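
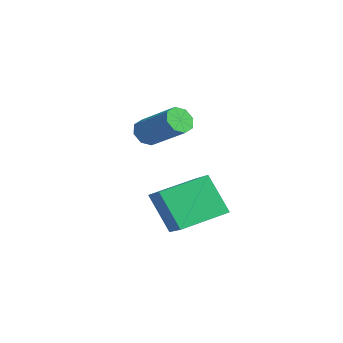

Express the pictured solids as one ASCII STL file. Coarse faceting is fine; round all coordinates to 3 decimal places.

solid 
facet normal -0.391 -0.320 0.863
outer loop
vertex 2.456 2.412 2.604
vertex 1.429 2.339 2.112
vertex 2.764 0.9 2.182
endloop
endfacet
facet normal 0.900 0.063 0.432
outer loop
vertex 3.351 1.381 0.888
vertex 2.456 2.412 2.604
vertex 2.764 0.9 2.182
endloop
endfacet
facet normal -0.390 -0.320 0.863
outer loop
vertex 2.764 0.9 2.182
vertex 1.429 2.339 2.112
vertex 1.738 0.827 1.691
endloop
endfacet
facet normal 0.193 -0.945 -0.264
outer loop
vertex 1.738 0.827 1.691
vertex 3.351 1.381 0.888
vertex 2.764 0.9 2.182
endloop
endfacet
facet normal -0.193 0.945 0.264
outer loop
vertex 2.456 2.412 2.604
vertex 2.016 2.82 0.818
vertex 1.429 2.339 2.112
endloop
endfacet
facet normal 0.900 0.064 0.431
outer loop
vertex 3.042 2.893 1.309
vertex 2.456 2.412 2.604
vertex 3.351 1.381 0.888
endloop
endfacet
facet normal -0.193 0.945 0.264
outer loop
vertex 3.042 2.893 1.309
vertex 2.016 2.82 0.818
vertex 2.456 2.412 2.604
endloop
endfacet
facet normal -0.900 -0.064 -0.432
outer loop
vertex 1.429 2.339 2.112
vertex 2.016 2.82 0.818
vertex 1.738 0.827 1.691
endloop
endfacet
facet normal 0.193 -0.945 -0.264
outer loop
vertex 2.324 1.308 0.396
vertex 3.351 1.381 0.888
vertex 1.738 0.827 1.691
endloop
endfacet
facet normal -0.900 -0.063 -0.431
outer loop
vertex 1.738 0.827 1.691
vertex 2.016 2.82 0.818
vertex 2.324 1.308 0.396
endloop
endfacet
facet normal 0.391 0.320 -0.863
outer loop
vertex 2.324 1.308 0.396
vertex 3.042 2.893 1.309
vertex 3.351 1.381 0.888
endloop
endfacet
facet normal 0.390 0.320 -0.863
outer loop
vertex 2.016 2.82 0.818
vertex 3.042 2.893 1.309
vertex 2.324 1.308 0.396
endloop
endfacet
facet normal -0.728 -0.457 -0.511
outer loop
vertex -0.835 1.203 2.896
vertex -1.199 1.469 3.176
vertex -0.936 1.556 2.724
endloop
endfacet
facet normal 0.640 -0.181 -0.747
outer loop
vertex -0.835 1.203 2.896
vertex -0.936 1.556 2.724
vertex 0.343 1.946 3.725
endloop
endfacet
facet normal 0.640 -0.181 -0.747
outer loop
vertex 0.343 1.946 3.725
vertex -0.936 1.556 2.724
vertex 0.241 2.299 3.552
endloop
endfacet
facet normal 0.726 0.460 0.511
outer loop
vertex 0.343 1.946 3.725
vertex 0.241 2.299 3.552
vertex -0.021 2.211 4.004
endloop
endfacet
facet normal -0.727 -0.458 -0.511
outer loop
vertex -0.936 1.556 2.724
vertex -1.199 1.469 3.176
vertex -1.191 1.858 2.816
endloop
endfacet
facet normal 0.276 0.486 -0.829
outer loop
vertex -0.936 1.556 2.724
vertex -1.191 1.858 2.816
vertex 0.241 2.299 3.552
endloop
endfacet
facet normal 0.276 0.488 -0.828
outer loop
vertex 0.241 2.299 3.552
vertex -1.191 1.858 2.816
vertex -0.014 2.601 3.645
endloop
endfacet
facet normal 0.728 0.457 0.511
outer loop
vertex 0.241 2.299 3.552
vertex -0.014 2.601 3.645
vertex -0.021 2.211 4.004
endloop
endfacet
facet normal -0.726 -0.459 -0.512
outer loop
vertex -1.191 1.858 2.816
vertex -1.199 1.469 3.176
vertex -1.451 1.931 3.119
endloop
endfacet
facet normal -0.250 0.870 -0.424
outer loop
vertex -1.191 1.858 2.816
vertex -1.451 1.931 3.119
vertex -0.014 2.601 3.645
endloop
endfacet
facet normal -0.250 0.870 -0.425
outer loop
vertex -0.014 2.601 3.645
vertex -1.451 1.931 3.119
vertex -0.273 2.674 3.947
endloop
endfacet
facet normal 0.726 0.458 0.512
outer loop
vertex -0.014 2.601 3.645
vertex -0.273 2.674 3.947
vertex -0.021 2.211 4.004
endloop
endfacet
facet normal -0.726 -0.459 -0.511
outer loop
vertex -1.451 1.931 3.119
vertex -1.199 1.469 3.176
vertex -1.563 1.734 3.455
endloop
endfacet
facet normal -0.629 0.744 0.227
outer loop
vertex -1.451 1.931 3.119
vertex -1.563 1.734 3.455
vertex -0.273 2.674 3.947
endloop
endfacet
facet normal -0.629 0.744 0.226
outer loop
vertex -0.273 2.674 3.947
vertex -1.563 1.734 3.455
vertex -0.385 2.477 4.284
endloop
endfacet
facet normal 0.728 0.459 0.510
outer loop
vertex -0.273 2.674 3.947
vertex -0.385 2.477 4.284
vertex -0.021 2.211 4.004
endloop
endfacet
facet normal -0.726 -0.460 -0.511
outer loop
vertex -1.563 1.734 3.455
vertex -1.199 1.469 3.176
vertex -1.461 1.381 3.628
endloop
endfacet
facet normal -0.640 0.181 0.747
outer loop
vertex -1.563 1.734 3.455
vertex -1.461 1.381 3.628
vertex -0.385 2.477 4.284
endloop
endfacet
facet normal -0.640 0.181 0.747
outer loop
vertex -0.385 2.477 4.284
vertex -1.461 1.381 3.628
vertex -0.284 2.124 4.456
endloop
endfacet
facet normal 0.728 0.457 0.511
outer loop
vertex -0.385 2.477 4.284
vertex -0.284 2.124 4.456
vertex -0.021 2.211 4.004
endloop
endfacet
facet normal -0.728 -0.457 -0.511
outer loop
vertex -1.461 1.381 3.628
vertex -1.199 1.469 3.176
vertex -1.206 1.079 3.535
endloop
endfacet
facet normal -0.275 -0.488 0.829
outer loop
vertex -1.461 1.381 3.628
vertex -1.206 1.079 3.535
vertex -0.284 2.124 4.456
endloop
endfacet
facet normal -0.277 -0.486 0.829
outer loop
vertex -0.284 2.124 4.456
vertex -1.206 1.079 3.535
vertex -0.029 1.822 4.364
endloop
endfacet
facet normal 0.727 0.458 0.511
outer loop
vertex -0.284 2.124 4.456
vertex -0.029 1.822 4.364
vertex -0.021 2.211 4.004
endloop
endfacet
facet normal -0.726 -0.458 -0.512
outer loop
vertex -1.206 1.079 3.535
vertex -1.199 1.469 3.176
vertex -0.947 1.006 3.233
endloop
endfacet
facet normal 0.250 -0.870 0.425
outer loop
vertex -1.206 1.079 3.535
vertex -0.947 1.006 3.233
vertex -0.029 1.822 4.364
endloop
endfacet
facet normal 0.250 -0.870 0.425
outer loop
vertex -0.029 1.822 4.364
vertex -0.947 1.006 3.233
vertex 0.231 1.749 4.061
endloop
endfacet
facet normal 0.726 0.459 0.512
outer loop
vertex -0.029 1.822 4.364
vertex 0.231 1.749 4.061
vertex -0.021 2.211 4.004
endloop
endfacet
facet normal -0.728 -0.459 -0.510
outer loop
vertex -0.947 1.006 3.233
vertex -1.199 1.469 3.176
vertex -0.835 1.203 2.896
endloop
endfacet
facet normal 0.628 -0.744 -0.226
outer loop
vertex -0.947 1.006 3.233
vertex -0.835 1.203 2.896
vertex 0.231 1.749 4.061
endloop
endfacet
facet normal 0.629 -0.744 -0.227
outer loop
vertex 0.231 1.749 4.061
vertex -0.835 1.203 2.896
vertex 0.343 1.946 3.725
endloop
endfacet
facet normal 0.726 0.459 0.511
outer loop
vertex 0.231 1.749 4.061
vertex 0.343 1.946 3.725
vertex -0.021 2.211 4.004
endloop
endfacet

endsolid


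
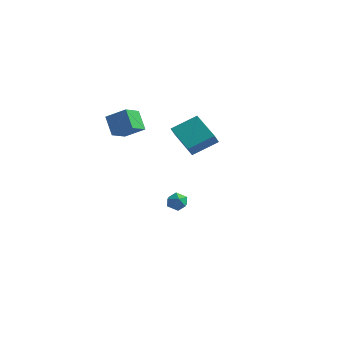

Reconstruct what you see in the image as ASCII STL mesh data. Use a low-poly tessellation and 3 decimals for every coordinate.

solid 
facet normal -0.596 0.548 0.587
outer loop
vertex 0.106 2.591 -3.769
vertex 0.601 2.592 -3.268
vertex 0.591 3.102 -3.754
endloop
endfacet
facet normal -0.720 0.686 -0.101
outer loop
vertex 0.106 2.591 -3.769
vertex 0.591 3.102 -3.754
vertex 0.402 2.813 -4.368
endloop
endfacet
facet normal -0.905 0.075 -0.419
outer loop
vertex 0.106 2.591 -3.769
vertex 0.402 2.813 -4.368
vertex 0.296 2.125 -4.262
endloop
endfacet
facet normal -0.894 -0.442 0.074
outer loop
vertex 0.106 2.591 -3.769
vertex 0.296 2.125 -4.262
vertex 0.42 1.988 -3.582
endloop
endfacet
facet normal -0.703 -0.151 0.695
outer loop
vertex 0.106 2.591 -3.769
vertex 0.42 1.988 -3.582
vertex 0.601 2.592 -3.268
endloop
endfacet
facet normal -0.111 0.912 -0.395
outer loop
vertex 0.402 2.813 -4.368
vertex 0.591 3.102 -3.754
vertex 1.08 2.952 -4.238
endloop
endfacet
facet normal 0.092 0.688 0.720
outer loop
vertex 0.591 3.102 -3.754
vertex 0.601 2.592 -3.268
vertex 1.204 2.815 -3.558
endloop
endfacet
facet normal -0.081 -0.440 0.894
outer loop
vertex 0.601 2.592 -3.268
vertex 0.42 1.988 -3.582
vertex 1.098 2.127 -3.452
endloop
endfacet
facet normal -0.392 -0.913 -0.113
outer loop
vertex 0.42 1.988 -3.582
vertex 0.296 2.125 -4.262
vertex 0.909 1.838 -4.066
endloop
endfacet
facet normal -0.409 -0.077 -0.909
outer loop
vertex 0.296 2.125 -4.262
vertex 0.402 2.813 -4.368
vertex 0.899 2.348 -4.552
endloop
endfacet
facet normal 0.894 0.442 -0.074
outer loop
vertex 1.394 2.349 -4.051
vertex 1.08 2.952 -4.238
vertex 1.204 2.815 -3.558
endloop
endfacet
facet normal 0.905 -0.075 0.419
outer loop
vertex 1.394 2.349 -4.051
vertex 1.204 2.815 -3.558
vertex 1.098 2.127 -3.452
endloop
endfacet
facet normal 0.720 -0.686 0.101
outer loop
vertex 1.394 2.349 -4.051
vertex 1.098 2.127 -3.452
vertex 0.909 1.838 -4.066
endloop
endfacet
facet normal 0.596 -0.548 -0.587
outer loop
vertex 1.394 2.349 -4.051
vertex 0.909 1.838 -4.066
vertex 0.899 2.348 -4.552
endloop
endfacet
facet normal 0.703 0.151 -0.695
outer loop
vertex 1.394 2.349 -4.051
vertex 0.899 2.348 -4.552
vertex 1.08 2.952 -4.238
endloop
endfacet
facet normal 0.392 0.913 0.113
outer loop
vertex 1.204 2.815 -3.558
vertex 1.08 2.952 -4.238
vertex 0.591 3.102 -3.754
endloop
endfacet
facet normal 0.409 0.077 0.909
outer loop
vertex 1.098 2.127 -3.452
vertex 1.204 2.815 -3.558
vertex 0.601 2.592 -3.268
endloop
endfacet
facet normal 0.111 -0.912 0.395
outer loop
vertex 0.909 1.838 -4.066
vertex 1.098 2.127 -3.452
vertex 0.42 1.988 -3.582
endloop
endfacet
facet normal -0.092 -0.688 -0.720
outer loop
vertex 0.899 2.348 -4.552
vertex 0.909 1.838 -4.066
vertex 0.296 2.125 -4.262
endloop
endfacet
facet normal 0.081 0.440 -0.894
outer loop
vertex 1.08 2.952 -4.238
vertex 0.899 2.348 -4.552
vertex 0.402 2.813 -4.368
endloop
endfacet
facet normal -0.566 0.356 0.743
outer loop
vertex 0.041 -1.444 4.67
vertex 0.069 -0.282 4.134
vertex -1.105 -1.75 3.944
endloop
endfacet
facet normal -0.022 -0.908 0.418
outer loop
vertex -0.329 -2.238 2.926
vertex 0.041 -1.444 4.67
vertex -1.105 -1.75 3.944
endloop
endfacet
facet normal -0.566 0.356 0.743
outer loop
vertex -1.105 -1.75 3.944
vertex 0.069 -0.282 4.134
vertex -1.076 -0.588 3.409
endloop
endfacet
facet normal -0.824 -0.220 -0.522
outer loop
vertex -1.076 -0.588 3.409
vertex -0.329 -2.238 2.926
vertex -1.105 -1.75 3.944
endloop
endfacet
facet normal 0.824 0.221 0.522
outer loop
vertex 0.041 -1.444 4.67
vertex 0.845 -0.77 3.116
vertex 0.069 -0.282 4.134
endloop
endfacet
facet normal -0.022 -0.908 0.418
outer loop
vertex 0.816 -1.932 3.651
vertex 0.041 -1.444 4.67
vertex -0.329 -2.238 2.926
endloop
endfacet
facet normal 0.824 0.220 0.522
outer loop
vertex 0.816 -1.932 3.651
vertex 0.845 -0.77 3.116
vertex 0.041 -1.444 4.67
endloop
endfacet
facet normal 0.022 0.908 -0.418
outer loop
vertex 0.069 -0.282 4.134
vertex 0.845 -0.77 3.116
vertex -1.076 -0.588 3.409
endloop
endfacet
facet normal -0.824 -0.221 -0.521
outer loop
vertex -0.301 -1.076 2.39
vertex -0.329 -2.238 2.926
vertex -1.076 -0.588 3.409
endloop
endfacet
facet normal 0.022 0.908 -0.418
outer loop
vertex -1.076 -0.588 3.409
vertex 0.845 -0.77 3.116
vertex -0.301 -1.076 2.39
endloop
endfacet
facet normal 0.566 -0.357 -0.743
outer loop
vertex -0.301 -1.076 2.39
vertex 0.816 -1.932 3.651
vertex -0.329 -2.238 2.926
endloop
endfacet
facet normal 0.566 -0.356 -0.743
outer loop
vertex 0.845 -0.77 3.116
vertex 0.816 -1.932 3.651
vertex -0.301 -1.076 2.39
endloop
endfacet
facet normal -0.823 0.394 0.409
outer loop
vertex 3.572 0.205 4.463
vertex 3.491 0.728 3.797
vertex 2.631 -0.943 3.676
endloop
endfacet
facet normal 0.094 -0.614 0.783
outer loop
vertex 4.269 -1.728 2.863
vertex 3.572 0.205 4.463
vertex 2.631 -0.943 3.676
endloop
endfacet
facet normal -0.823 0.394 0.409
outer loop
vertex 2.631 -0.943 3.676
vertex 3.491 0.728 3.797
vertex 2.55 -0.42 3.01
endloop
endfacet
facet normal -0.560 -0.683 -0.468
outer loop
vertex 2.55 -0.42 3.01
vertex 4.269 -1.728 2.863
vertex 2.631 -0.943 3.676
endloop
endfacet
facet normal 0.560 0.683 0.468
outer loop
vertex 3.572 0.205 4.463
vertex 5.129 -0.057 2.984
vertex 3.491 0.728 3.797
endloop
endfacet
facet normal 0.094 -0.614 0.783
outer loop
vertex 5.21 -0.58 3.65
vertex 3.572 0.205 4.463
vertex 4.269 -1.728 2.863
endloop
endfacet
facet normal 0.560 0.683 0.468
outer loop
vertex 5.21 -0.58 3.65
vertex 5.129 -0.057 2.984
vertex 3.572 0.205 4.463
endloop
endfacet
facet normal -0.094 0.614 -0.783
outer loop
vertex 3.491 0.728 3.797
vertex 5.129 -0.057 2.984
vertex 2.55 -0.42 3.01
endloop
endfacet
facet normal -0.560 -0.683 -0.468
outer loop
vertex 4.188 -1.205 2.197
vertex 4.269 -1.728 2.863
vertex 2.55 -0.42 3.01
endloop
endfacet
facet normal -0.094 0.614 -0.783
outer loop
vertex 2.55 -0.42 3.01
vertex 5.129 -0.057 2.984
vertex 4.188 -1.205 2.197
endloop
endfacet
facet normal 0.823 -0.394 -0.409
outer loop
vertex 4.188 -1.205 2.197
vertex 5.21 -0.58 3.65
vertex 4.269 -1.728 2.863
endloop
endfacet
facet normal 0.823 -0.394 -0.409
outer loop
vertex 5.129 -0.057 2.984
vertex 5.21 -0.58 3.65
vertex 4.188 -1.205 2.197
endloop
endfacet

endsolid


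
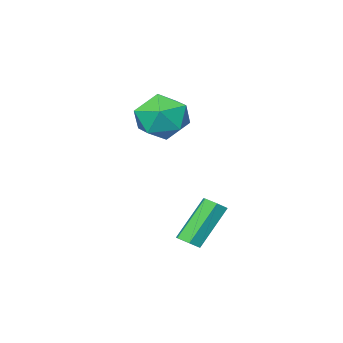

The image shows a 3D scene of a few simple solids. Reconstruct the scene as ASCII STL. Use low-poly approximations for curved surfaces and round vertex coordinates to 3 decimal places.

solid 
facet normal -0.559 0.829 -0.026
outer loop
vertex 0.776 -2.001 1.249
vertex -0.173 -2.643 1.204
vertex 0.255 -2.322 2.218
endloop
endfacet
facet normal 0.046 0.941 0.336
outer loop
vertex 0.776 -2.001 1.249
vertex 0.255 -2.322 2.218
vertex 1.398 -2.352 2.146
endloop
endfacet
facet normal 0.593 0.799 -0.099
outer loop
vertex 0.776 -2.001 1.249
vertex 1.398 -2.352 2.146
vertex 1.677 -2.69 1.087
endloop
endfacet
facet normal 0.327 0.599 -0.731
outer loop
vertex 0.776 -2.001 1.249
vertex 1.677 -2.69 1.087
vertex 0.706 -2.87 0.505
endloop
endfacet
facet normal -0.385 0.618 -0.685
outer loop
vertex 0.776 -2.001 1.249
vertex 0.706 -2.87 0.505
vertex -0.173 -2.643 1.204
endloop
endfacet
facet normal 0.068 0.476 0.877
outer loop
vertex 1.398 -2.352 2.146
vertex 0.255 -2.322 2.218
vertex 0.834 -3.21 2.655
endloop
endfacet
facet normal -0.910 0.295 0.291
outer loop
vertex 0.255 -2.322 2.218
vertex -0.173 -2.643 1.204
vertex -0.137 -3.39 2.073
endloop
endfacet
facet normal -0.629 -0.047 -0.776
outer loop
vertex -0.173 -2.643 1.204
vertex 0.706 -2.87 0.505
vertex 0.142 -3.728 1.014
endloop
endfacet
facet normal 0.523 -0.077 -0.849
outer loop
vertex 0.706 -2.87 0.505
vertex 1.677 -2.69 1.087
vertex 1.285 -3.758 0.942
endloop
endfacet
facet normal 0.954 0.247 0.173
outer loop
vertex 1.677 -2.69 1.087
vertex 1.398 -2.352 2.146
vertex 1.713 -3.437 1.956
endloop
endfacet
facet normal -0.327 -0.599 0.731
outer loop
vertex 0.764 -4.079 1.911
vertex 0.834 -3.21 2.655
vertex -0.137 -3.39 2.073
endloop
endfacet
facet normal -0.593 -0.799 0.099
outer loop
vertex 0.764 -4.079 1.911
vertex -0.137 -3.39 2.073
vertex 0.142 -3.728 1.014
endloop
endfacet
facet normal -0.046 -0.941 -0.336
outer loop
vertex 0.764 -4.079 1.911
vertex 0.142 -3.728 1.014
vertex 1.285 -3.758 0.942
endloop
endfacet
facet normal 0.559 -0.829 0.026
outer loop
vertex 0.764 -4.079 1.911
vertex 1.285 -3.758 0.942
vertex 1.713 -3.437 1.956
endloop
endfacet
facet normal 0.385 -0.618 0.685
outer loop
vertex 0.764 -4.079 1.911
vertex 1.713 -3.437 1.956
vertex 0.834 -3.21 2.655
endloop
endfacet
facet normal -0.523 0.077 0.849
outer loop
vertex -0.137 -3.39 2.073
vertex 0.834 -3.21 2.655
vertex 0.255 -2.322 2.218
endloop
endfacet
facet normal -0.954 -0.247 -0.173
outer loop
vertex 0.142 -3.728 1.014
vertex -0.137 -3.39 2.073
vertex -0.173 -2.643 1.204
endloop
endfacet
facet normal -0.068 -0.476 -0.877
outer loop
vertex 1.285 -3.758 0.942
vertex 0.142 -3.728 1.014
vertex 0.706 -2.87 0.505
endloop
endfacet
facet normal 0.910 -0.295 -0.291
outer loop
vertex 1.713 -3.437 1.956
vertex 1.285 -3.758 0.942
vertex 1.677 -2.69 1.087
endloop
endfacet
facet normal 0.629 0.047 0.776
outer loop
vertex 0.834 -3.21 2.655
vertex 1.713 -3.437 1.956
vertex 1.398 -2.352 2.146
endloop
endfacet
facet normal 0.596 -0.014 -0.803
outer loop
vertex 2.799 1.081 -2.669
vertex 2.549 0.687 -2.848
vertex 2.402 1.151 -2.965
endloop
endfacet
facet normal 0.120 0.990 0.073
outer loop
vertex 2.799 1.081 -2.669
vertex 2.402 1.151 -2.965
vertex 1.642 1.107 -1.112
endloop
endfacet
facet normal 0.120 0.990 0.073
outer loop
vertex 1.642 1.107 -1.112
vertex 2.402 1.151 -2.965
vertex 1.245 1.177 -1.408
endloop
endfacet
facet normal -0.596 0.013 0.803
outer loop
vertex 1.642 1.107 -1.112
vertex 1.245 1.177 -1.408
vertex 1.391 0.713 -1.292
endloop
endfacet
facet normal 0.598 -0.013 -0.802
outer loop
vertex 2.402 1.151 -2.965
vertex 2.549 0.687 -2.848
vertex 2.152 0.757 -3.145
endloop
endfacet
facet normal -0.627 0.616 -0.477
outer loop
vertex 2.402 1.151 -2.965
vertex 2.152 0.757 -3.145
vertex 1.245 1.177 -1.408
endloop
endfacet
facet normal -0.627 0.616 -0.477
outer loop
vertex 1.245 1.177 -1.408
vertex 2.152 0.757 -3.145
vertex 0.995 0.783 -1.588
endloop
endfacet
facet normal -0.597 0.013 0.802
outer loop
vertex 1.245 1.177 -1.408
vertex 0.995 0.783 -1.588
vertex 1.391 0.713 -1.292
endloop
endfacet
facet normal 0.597 -0.014 -0.802
outer loop
vertex 2.152 0.757 -3.145
vertex 2.549 0.687 -2.848
vertex 2.298 0.293 -3.028
endloop
endfacet
facet normal -0.747 -0.374 -0.549
outer loop
vertex 2.152 0.757 -3.145
vertex 2.298 0.293 -3.028
vertex 0.995 0.783 -1.588
endloop
endfacet
facet normal -0.747 -0.374 -0.549
outer loop
vertex 0.995 0.783 -1.588
vertex 2.298 0.293 -3.028
vertex 1.141 0.319 -1.471
endloop
endfacet
facet normal -0.597 0.014 0.802
outer loop
vertex 0.995 0.783 -1.588
vertex 1.141 0.319 -1.471
vertex 1.391 0.713 -1.292
endloop
endfacet
facet normal 0.596 -0.013 -0.803
outer loop
vertex 2.298 0.293 -3.028
vertex 2.549 0.687 -2.848
vertex 2.695 0.223 -2.732
endloop
endfacet
facet normal -0.120 -0.990 -0.073
outer loop
vertex 2.298 0.293 -3.028
vertex 2.695 0.223 -2.732
vertex 1.141 0.319 -1.471
endloop
endfacet
facet normal -0.120 -0.990 -0.073
outer loop
vertex 1.141 0.319 -1.471
vertex 2.695 0.223 -2.732
vertex 1.538 0.249 -1.175
endloop
endfacet
facet normal -0.596 0.014 0.803
outer loop
vertex 1.141 0.319 -1.471
vertex 1.538 0.249 -1.175
vertex 1.391 0.713 -1.292
endloop
endfacet
facet normal 0.597 -0.013 -0.802
outer loop
vertex 2.695 0.223 -2.732
vertex 2.549 0.687 -2.848
vertex 2.945 0.617 -2.552
endloop
endfacet
facet normal 0.627 -0.616 0.477
outer loop
vertex 2.695 0.223 -2.732
vertex 2.945 0.617 -2.552
vertex 1.538 0.249 -1.175
endloop
endfacet
facet normal 0.627 -0.616 0.477
outer loop
vertex 1.538 0.249 -1.175
vertex 2.945 0.617 -2.552
vertex 1.788 0.643 -0.995
endloop
endfacet
facet normal -0.598 0.013 0.802
outer loop
vertex 1.538 0.249 -1.175
vertex 1.788 0.643 -0.995
vertex 1.391 0.713 -1.292
endloop
endfacet
facet normal 0.597 -0.014 -0.802
outer loop
vertex 2.945 0.617 -2.552
vertex 2.549 0.687 -2.848
vertex 2.799 1.081 -2.669
endloop
endfacet
facet normal 0.747 0.374 0.549
outer loop
vertex 2.945 0.617 -2.552
vertex 2.799 1.081 -2.669
vertex 1.788 0.643 -0.995
endloop
endfacet
facet normal 0.747 0.374 0.549
outer loop
vertex 1.788 0.643 -0.995
vertex 2.799 1.081 -2.669
vertex 1.642 1.107 -1.112
endloop
endfacet
facet normal -0.597 0.014 0.802
outer loop
vertex 1.788 0.643 -0.995
vertex 1.642 1.107 -1.112
vertex 1.391 0.713 -1.292
endloop
endfacet

endsolid


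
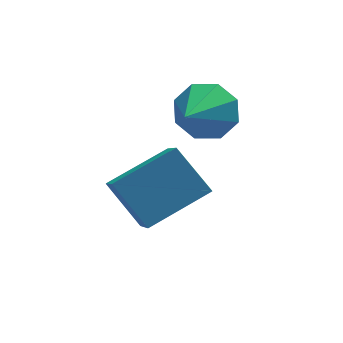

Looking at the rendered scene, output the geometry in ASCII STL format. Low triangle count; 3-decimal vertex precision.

solid 
facet normal 0.440 0.758 -0.482
outer loop
vertex 1.893 0.592 1.127
vertex 1.031 0.763 0.608
vertex 1.421 1.097 1.49
endloop
endfacet
facet normal 0.407 -0.250 0.878
outer loop
vertex 1.893 0.592 1.127
vertex 1.421 1.097 1.49
vertex 0.169 -0.723 1.552
endloop
endfacet
facet normal 0.440 0.758 -0.482
outer loop
vertex 1.421 1.097 1.49
vertex 1.031 0.763 0.608
vertex 0.721 1.406 1.337
endloop
endfacet
facet normal -0.153 0.138 0.979
outer loop
vertex 1.421 1.097 1.49
vertex 0.721 1.406 1.337
vertex 0.169 -0.723 1.552
endloop
endfacet
facet normal 0.439 0.758 -0.482
outer loop
vertex 0.721 1.406 1.337
vertex 1.031 0.763 0.608
vertex 0.202 1.338 0.757
endloop
endfacet
facet normal -0.735 0.254 0.628
outer loop
vertex 0.721 1.406 1.337
vertex 0.202 1.338 0.757
vertex 0.169 -0.723 1.552
endloop
endfacet
facet normal 0.440 0.758 -0.481
outer loop
vertex 0.202 1.338 0.757
vertex 1.031 0.763 0.608
vertex 0.169 0.934 0.09
endloop
endfacet
facet normal -0.999 0.028 0.032
outer loop
vertex 0.202 1.338 0.757
vertex 0.169 0.934 0.09
vertex 0.169 -0.723 1.552
endloop
endfacet
facet normal 0.439 0.759 -0.481
outer loop
vertex 0.169 0.934 0.09
vertex 1.031 0.763 0.608
vertex 0.642 0.43 -0.273
endloop
endfacet
facet normal -0.788 -0.407 -0.462
outer loop
vertex 0.169 0.934 0.09
vertex 0.642 0.43 -0.273
vertex 0.169 -0.723 1.552
endloop
endfacet
facet normal 0.441 0.758 -0.481
outer loop
vertex 0.642 0.43 -0.273
vertex 1.031 0.763 0.608
vertex 1.342 0.12 -0.12
endloop
endfacet
facet normal -0.229 -0.795 -0.562
outer loop
vertex 0.642 0.43 -0.273
vertex 1.342 0.12 -0.12
vertex 0.169 -0.723 1.552
endloop
endfacet
facet normal 0.440 0.758 -0.482
outer loop
vertex 1.342 0.12 -0.12
vertex 1.031 0.763 0.608
vertex 1.86 0.188 0.46
endloop
endfacet
facet normal 0.355 -0.911 -0.210
outer loop
vertex 1.342 0.12 -0.12
vertex 1.86 0.188 0.46
vertex 0.169 -0.723 1.552
endloop
endfacet
facet normal 0.440 0.758 -0.481
outer loop
vertex 1.86 0.188 0.46
vertex 1.031 0.763 0.608
vertex 1.893 0.592 1.127
endloop
endfacet
facet normal 0.618 -0.686 0.385
outer loop
vertex 1.86 0.188 0.46
vertex 1.893 0.592 1.127
vertex 0.169 -0.723 1.552
endloop
endfacet
facet normal -0.876 -0.296 -0.381
outer loop
vertex -1.922 -1.244 -0.622
vertex -1.91 0.409 -1.933
vertex -1.073 -2.206 -1.827
endloop
endfacet
facet normal -0.006 -0.783 0.621
outer loop
vertex 0.81 -1.569 -1.007
vertex -1.922 -1.244 -0.622
vertex -1.073 -2.206 -1.827
endloop
endfacet
facet normal -0.876 -0.296 -0.381
outer loop
vertex -1.073 -2.206 -1.827
vertex -1.91 0.409 -1.933
vertex -1.061 -0.552 -3.138
endloop
endfacet
facet normal 0.483 -0.546 -0.685
outer loop
vertex -1.061 -0.552 -3.138
vertex 0.81 -1.569 -1.007
vertex -1.073 -2.206 -1.827
endloop
endfacet
facet normal -0.483 0.546 0.684
outer loop
vertex -1.922 -1.244 -0.622
vertex -0.027 1.046 -1.113
vertex -1.91 0.409 -1.933
endloop
endfacet
facet normal -0.006 -0.784 0.621
outer loop
vertex -0.039 -0.608 0.198
vertex -1.922 -1.244 -0.622
vertex 0.81 -1.569 -1.007
endloop
endfacet
facet normal -0.483 0.546 0.685
outer loop
vertex -0.039 -0.608 0.198
vertex -0.027 1.046 -1.113
vertex -1.922 -1.244 -0.622
endloop
endfacet
facet normal 0.005 0.784 -0.621
outer loop
vertex -1.91 0.409 -1.933
vertex -0.027 1.046 -1.113
vertex -1.061 -0.552 -3.138
endloop
endfacet
facet normal 0.483 -0.546 -0.684
outer loop
vertex 0.822 0.084 -2.318
vertex 0.81 -1.569 -1.007
vertex -1.061 -0.552 -3.138
endloop
endfacet
facet normal 0.006 0.784 -0.621
outer loop
vertex -1.061 -0.552 -3.138
vertex -0.027 1.046 -1.113
vertex 0.822 0.084 -2.318
endloop
endfacet
facet normal 0.876 0.296 0.381
outer loop
vertex 0.822 0.084 -2.318
vertex -0.039 -0.608 0.198
vertex 0.81 -1.569 -1.007
endloop
endfacet
facet normal 0.876 0.296 0.381
outer loop
vertex -0.027 1.046 -1.113
vertex -0.039 -0.608 0.198
vertex 0.822 0.084 -2.318
endloop
endfacet

endsolid


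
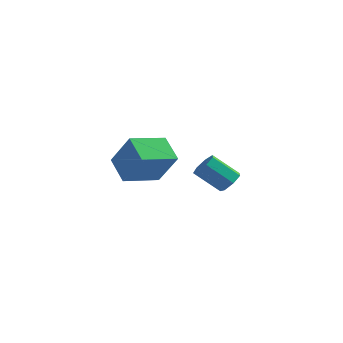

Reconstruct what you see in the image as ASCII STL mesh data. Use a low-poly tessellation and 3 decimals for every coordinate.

solid 
facet normal -0.538 0.172 -0.825
outer loop
vertex -3.231 -0.916 0.418
vertex -2.258 0.472 0.073
vertex -2.364 -1.705 -0.311
endloop
endfacet
facet normal -0.562 -0.802 0.199
outer loop
vertex -1.402 -2.012 1.167
vertex -3.231 -0.916 0.418
vertex -2.364 -1.705 -0.311
endloop
endfacet
facet normal -0.538 0.172 -0.825
outer loop
vertex -2.364 -1.705 -0.311
vertex -2.258 0.472 0.073
vertex -1.391 -0.316 -0.656
endloop
endfacet
facet normal 0.629 -0.571 -0.528
outer loop
vertex -1.391 -0.316 -0.656
vertex -1.402 -2.012 1.167
vertex -2.364 -1.705 -0.311
endloop
endfacet
facet normal -0.628 0.572 0.528
outer loop
vertex -3.231 -0.916 0.418
vertex -1.296 0.165 1.551
vertex -2.258 0.472 0.073
endloop
endfacet
facet normal -0.562 -0.803 0.199
outer loop
vertex -2.269 -1.224 1.896
vertex -3.231 -0.916 0.418
vertex -1.402 -2.012 1.167
endloop
endfacet
facet normal -0.628 0.571 0.528
outer loop
vertex -2.269 -1.224 1.896
vertex -1.296 0.165 1.551
vertex -3.231 -0.916 0.418
endloop
endfacet
facet normal 0.562 0.803 -0.199
outer loop
vertex -2.258 0.472 0.073
vertex -1.296 0.165 1.551
vertex -1.391 -0.316 -0.656
endloop
endfacet
facet normal 0.628 -0.572 -0.528
outer loop
vertex -0.429 -0.624 0.822
vertex -1.402 -2.012 1.167
vertex -1.391 -0.316 -0.656
endloop
endfacet
facet normal 0.563 0.802 -0.199
outer loop
vertex -1.391 -0.316 -0.656
vertex -1.296 0.165 1.551
vertex -0.429 -0.624 0.822
endloop
endfacet
facet normal 0.538 -0.172 0.825
outer loop
vertex -0.429 -0.624 0.822
vertex -2.269 -1.224 1.896
vertex -1.402 -2.012 1.167
endloop
endfacet
facet normal 0.538 -0.172 0.825
outer loop
vertex -1.296 0.165 1.551
vertex -2.269 -1.224 1.896
vertex -0.429 -0.624 0.822
endloop
endfacet
facet normal 0.736 0.180 -0.653
outer loop
vertex 3.329 -3.74 1.765
vertex 2.94 -3.707 1.336
vertex 3.139 -3.282 1.677
endloop
endfacet
facet normal 0.562 0.375 0.737
outer loop
vertex 3.329 -3.74 1.765
vertex 3.139 -3.282 1.677
vertex 2.328 -3.985 2.653
endloop
endfacet
facet normal 0.562 0.375 0.737
outer loop
vertex 2.328 -3.985 2.653
vertex 3.139 -3.282 1.677
vertex 2.138 -3.528 2.565
endloop
endfacet
facet normal -0.736 -0.180 0.652
outer loop
vertex 2.328 -3.985 2.653
vertex 2.138 -3.528 2.565
vertex 1.94 -3.953 2.224
endloop
endfacet
facet normal 0.735 0.181 -0.654
outer loop
vertex 3.139 -3.282 1.677
vertex 2.94 -3.707 1.336
vertex 2.799 -3.145 1.333
endloop
endfacet
facet normal 0.054 0.945 0.323
outer loop
vertex 3.139 -3.282 1.677
vertex 2.799 -3.145 1.333
vertex 2.138 -3.528 2.565
endloop
endfacet
facet normal 0.055 0.945 0.323
outer loop
vertex 2.138 -3.528 2.565
vertex 2.799 -3.145 1.333
vertex 1.798 -3.39 2.22
endloop
endfacet
facet normal -0.736 -0.181 0.653
outer loop
vertex 2.138 -3.528 2.565
vertex 1.798 -3.39 2.22
vertex 1.94 -3.953 2.224
endloop
endfacet
facet normal 0.737 0.181 -0.652
outer loop
vertex 2.799 -3.145 1.333
vertex 2.94 -3.707 1.336
vertex 2.566 -3.431 0.99
endloop
endfacet
facet normal -0.493 0.803 -0.335
outer loop
vertex 2.799 -3.145 1.333
vertex 2.566 -3.431 0.99
vertex 1.798 -3.39 2.22
endloop
endfacet
facet normal -0.494 0.803 -0.335
outer loop
vertex 1.798 -3.39 2.22
vertex 2.566 -3.431 0.99
vertex 1.565 -3.676 1.878
endloop
endfacet
facet normal -0.736 -0.181 0.653
outer loop
vertex 1.798 -3.39 2.22
vertex 1.565 -3.676 1.878
vertex 1.94 -3.953 2.224
endloop
endfacet
facet normal 0.736 0.179 -0.653
outer loop
vertex 2.566 -3.431 0.99
vertex 2.94 -3.707 1.336
vertex 2.614 -3.925 0.909
endloop
endfacet
facet normal -0.670 0.056 -0.740
outer loop
vertex 2.566 -3.431 0.99
vertex 2.614 -3.925 0.909
vertex 1.565 -3.676 1.878
endloop
endfacet
facet normal -0.670 0.056 -0.740
outer loop
vertex 1.565 -3.676 1.878
vertex 2.614 -3.925 0.909
vertex 1.614 -4.17 1.796
endloop
endfacet
facet normal -0.736 -0.181 0.652
outer loop
vertex 1.565 -3.676 1.878
vertex 1.614 -4.17 1.796
vertex 1.94 -3.953 2.224
endloop
endfacet
facet normal 0.735 0.181 -0.654
outer loop
vertex 2.614 -3.925 0.909
vertex 2.94 -3.707 1.336
vertex 2.909 -4.255 1.149
endloop
endfacet
facet normal -0.342 -0.733 -0.588
outer loop
vertex 2.614 -3.925 0.909
vertex 2.909 -4.255 1.149
vertex 1.614 -4.17 1.796
endloop
endfacet
facet normal -0.343 -0.732 -0.589
outer loop
vertex 1.614 -4.17 1.796
vertex 2.909 -4.255 1.149
vertex 1.908 -4.501 2.036
endloop
endfacet
facet normal -0.736 -0.181 0.652
outer loop
vertex 1.614 -4.17 1.796
vertex 1.908 -4.501 2.036
vertex 1.94 -3.953 2.224
endloop
endfacet
facet normal 0.735 0.181 -0.653
outer loop
vertex 2.909 -4.255 1.149
vertex 2.94 -3.707 1.336
vertex 3.227 -4.173 1.53
endloop
endfacet
facet normal 0.243 -0.970 0.006
outer loop
vertex 2.909 -4.255 1.149
vertex 3.227 -4.173 1.53
vertex 1.908 -4.501 2.036
endloop
endfacet
facet normal 0.244 -0.970 0.008
outer loop
vertex 1.908 -4.501 2.036
vertex 3.227 -4.173 1.53
vertex 2.226 -4.418 2.418
endloop
endfacet
facet normal -0.736 -0.181 0.652
outer loop
vertex 1.908 -4.501 2.036
vertex 2.226 -4.418 2.418
vertex 1.94 -3.953 2.224
endloop
endfacet
facet normal 0.735 0.181 -0.653
outer loop
vertex 3.227 -4.173 1.53
vertex 2.94 -3.707 1.336
vertex 3.329 -3.74 1.765
endloop
endfacet
facet normal 0.646 -0.476 0.597
outer loop
vertex 3.227 -4.173 1.53
vertex 3.329 -3.74 1.765
vertex 2.226 -4.418 2.418
endloop
endfacet
facet normal 0.646 -0.476 0.597
outer loop
vertex 2.226 -4.418 2.418
vertex 3.329 -3.74 1.765
vertex 2.328 -3.985 2.653
endloop
endfacet
facet normal -0.736 -0.181 0.652
outer loop
vertex 2.226 -4.418 2.418
vertex 2.328 -3.985 2.653
vertex 1.94 -3.953 2.224
endloop
endfacet

endsolid


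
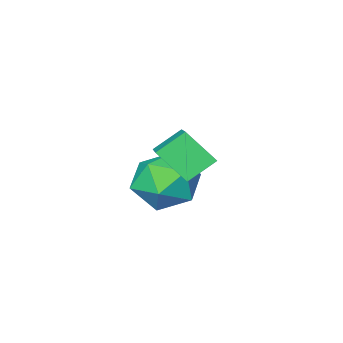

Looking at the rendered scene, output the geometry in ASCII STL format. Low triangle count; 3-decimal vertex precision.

solid 
facet normal -0.050 0.172 0.984
outer loop
vertex 2.311 -2.937 0.709
vertex 2.075 -3.831 0.853
vertex 2.976 -3.579 0.855
endloop
endfacet
facet normal 0.430 0.599 0.676
outer loop
vertex 2.311 -2.937 0.709
vertex 2.976 -3.579 0.855
vertex 3.095 -2.923 0.198
endloop
endfacet
facet normal 0.096 0.980 0.174
outer loop
vertex 2.311 -2.937 0.709
vertex 3.095 -2.923 0.198
vertex 2.267 -2.77 -0.21
endloop
endfacet
facet normal -0.592 0.787 0.171
outer loop
vertex 2.311 -2.937 0.709
vertex 2.267 -2.77 -0.21
vertex 1.637 -3.332 0.194
endloop
endfacet
facet normal -0.682 0.288 0.672
outer loop
vertex 2.311 -2.937 0.709
vertex 1.637 -3.332 0.194
vertex 2.075 -3.831 0.853
endloop
endfacet
facet normal 0.916 0.188 0.354
outer loop
vertex 3.095 -2.923 0.198
vertex 2.976 -3.579 0.855
vertex 3.343 -3.808 0.026
endloop
endfacet
facet normal 0.139 -0.504 0.852
outer loop
vertex 2.976 -3.579 0.855
vertex 2.075 -3.831 0.853
vertex 2.713 -4.37 0.43
endloop
endfacet
facet normal -0.883 -0.315 0.348
outer loop
vertex 2.075 -3.831 0.853
vertex 1.637 -3.332 0.194
vertex 1.885 -4.217 0.022
endloop
endfacet
facet normal -0.737 0.493 -0.462
outer loop
vertex 1.637 -3.332 0.194
vertex 2.267 -2.77 -0.21
vertex 2.004 -3.561 -0.635
endloop
endfacet
facet normal 0.375 0.805 -0.460
outer loop
vertex 2.267 -2.77 -0.21
vertex 3.095 -2.923 0.198
vertex 2.905 -3.309 -0.633
endloop
endfacet
facet normal 0.592 -0.787 -0.171
outer loop
vertex 2.669 -4.203 -0.489
vertex 3.343 -3.808 0.026
vertex 2.713 -4.37 0.43
endloop
endfacet
facet normal -0.096 -0.980 -0.174
outer loop
vertex 2.669 -4.203 -0.489
vertex 2.713 -4.37 0.43
vertex 1.885 -4.217 0.022
endloop
endfacet
facet normal -0.430 -0.599 -0.676
outer loop
vertex 2.669 -4.203 -0.489
vertex 1.885 -4.217 0.022
vertex 2.004 -3.561 -0.635
endloop
endfacet
facet normal 0.050 -0.172 -0.984
outer loop
vertex 2.669 -4.203 -0.489
vertex 2.004 -3.561 -0.635
vertex 2.905 -3.309 -0.633
endloop
endfacet
facet normal 0.682 -0.288 -0.672
outer loop
vertex 2.669 -4.203 -0.489
vertex 2.905 -3.309 -0.633
vertex 3.343 -3.808 0.026
endloop
endfacet
facet normal 0.737 -0.493 0.462
outer loop
vertex 2.713 -4.37 0.43
vertex 3.343 -3.808 0.026
vertex 2.976 -3.579 0.855
endloop
endfacet
facet normal -0.375 -0.805 0.460
outer loop
vertex 1.885 -4.217 0.022
vertex 2.713 -4.37 0.43
vertex 2.075 -3.831 0.853
endloop
endfacet
facet normal -0.916 -0.188 -0.354
outer loop
vertex 2.004 -3.561 -0.635
vertex 1.885 -4.217 0.022
vertex 1.637 -3.332 0.194
endloop
endfacet
facet normal -0.139 0.504 -0.852
outer loop
vertex 2.905 -3.309 -0.633
vertex 2.004 -3.561 -0.635
vertex 2.267 -2.77 -0.21
endloop
endfacet
facet normal 0.883 0.315 -0.348
outer loop
vertex 3.343 -3.808 0.026
vertex 2.905 -3.309 -0.633
vertex 3.095 -2.923 0.198
endloop
endfacet
facet normal -0.377 0.623 -0.685
outer loop
vertex 2.28 -1.927 1.679
vertex 3.075 -0.556 2.489
vertex 2.986 -2.044 1.184
endloop
endfacet
facet normal -0.446 -0.771 -0.455
outer loop
vertex 3.385 -2.704 1.911
vertex 2.28 -1.927 1.679
vertex 2.986 -2.044 1.184
endloop
endfacet
facet normal -0.376 0.624 -0.685
outer loop
vertex 2.986 -2.044 1.184
vertex 3.075 -0.556 2.489
vertex 3.781 -0.673 1.995
endloop
endfacet
facet normal 0.812 -0.135 -0.568
outer loop
vertex 3.781 -0.673 1.995
vertex 3.385 -2.704 1.911
vertex 2.986 -2.044 1.184
endloop
endfacet
facet normal -0.812 0.135 0.568
outer loop
vertex 2.28 -1.927 1.679
vertex 3.474 -1.216 3.216
vertex 3.075 -0.556 2.489
endloop
endfacet
facet normal -0.446 -0.770 -0.455
outer loop
vertex 2.679 -2.587 2.405
vertex 2.28 -1.927 1.679
vertex 3.385 -2.704 1.911
endloop
endfacet
facet normal -0.812 0.134 0.568
outer loop
vertex 2.679 -2.587 2.405
vertex 3.474 -1.216 3.216
vertex 2.28 -1.927 1.679
endloop
endfacet
facet normal 0.446 0.771 0.455
outer loop
vertex 3.075 -0.556 2.489
vertex 3.474 -1.216 3.216
vertex 3.781 -0.673 1.995
endloop
endfacet
facet normal 0.812 -0.135 -0.569
outer loop
vertex 4.18 -1.333 2.721
vertex 3.385 -2.704 1.911
vertex 3.781 -0.673 1.995
endloop
endfacet
facet normal 0.447 0.770 0.455
outer loop
vertex 3.781 -0.673 1.995
vertex 3.474 -1.216 3.216
vertex 4.18 -1.333 2.721
endloop
endfacet
facet normal 0.376 -0.623 0.686
outer loop
vertex 4.18 -1.333 2.721
vertex 2.679 -2.587 2.405
vertex 3.385 -2.704 1.911
endloop
endfacet
facet normal 0.377 -0.624 0.685
outer loop
vertex 3.474 -1.216 3.216
vertex 2.679 -2.587 2.405
vertex 4.18 -1.333 2.721
endloop
endfacet

endsolid


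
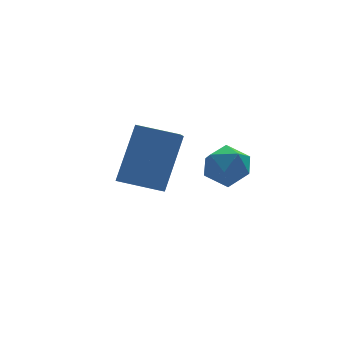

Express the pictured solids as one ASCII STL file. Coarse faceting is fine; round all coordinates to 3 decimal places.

solid 
facet normal -0.421 0.631 0.652
outer loop
vertex 0.009 -0.57 -2.037
vertex -0.087 -1.155 -1.533
vertex 0.567 -0.733 -1.519
endloop
endfacet
facet normal 0.057 0.968 0.244
outer loop
vertex 0.009 -0.57 -2.037
vertex 0.567 -0.733 -1.519
vertex 0.756 -0.559 -2.254
endloop
endfacet
facet normal -0.140 0.888 -0.438
outer loop
vertex 0.009 -0.57 -2.037
vertex 0.756 -0.559 -2.254
vertex 0.219 -0.874 -2.721
endloop
endfacet
facet normal -0.739 0.502 -0.450
outer loop
vertex 0.009 -0.57 -2.037
vertex 0.219 -0.874 -2.721
vertex -0.302 -1.242 -2.276
endloop
endfacet
facet normal -0.912 0.343 0.224
outer loop
vertex 0.009 -0.57 -2.037
vertex -0.302 -1.242 -2.276
vertex -0.087 -1.155 -1.533
endloop
endfacet
facet normal 0.688 0.646 0.330
outer loop
vertex 0.756 -0.559 -2.254
vertex 0.567 -0.733 -1.519
vertex 1.122 -1.138 -1.884
endloop
endfacet
facet normal -0.085 0.099 0.991
outer loop
vertex 0.567 -0.733 -1.519
vertex -0.087 -1.155 -1.533
vertex 0.601 -1.506 -1.439
endloop
endfacet
facet normal -0.881 -0.367 0.298
outer loop
vertex -0.087 -1.155 -1.533
vertex -0.302 -1.242 -2.276
vertex 0.064 -1.821 -1.906
endloop
endfacet
facet normal -0.600 -0.108 -0.792
outer loop
vertex -0.302 -1.242 -2.276
vertex 0.219 -0.874 -2.721
vertex 0.253 -1.647 -2.641
endloop
endfacet
facet normal 0.369 0.516 -0.773
outer loop
vertex 0.219 -0.874 -2.721
vertex 0.756 -0.559 -2.254
vertex 0.907 -1.225 -2.627
endloop
endfacet
facet normal 0.739 -0.502 0.450
outer loop
vertex 0.811 -1.81 -2.123
vertex 1.122 -1.138 -1.884
vertex 0.601 -1.506 -1.439
endloop
endfacet
facet normal 0.140 -0.888 0.438
outer loop
vertex 0.811 -1.81 -2.123
vertex 0.601 -1.506 -1.439
vertex 0.064 -1.821 -1.906
endloop
endfacet
facet normal -0.057 -0.968 -0.244
outer loop
vertex 0.811 -1.81 -2.123
vertex 0.064 -1.821 -1.906
vertex 0.253 -1.647 -2.641
endloop
endfacet
facet normal 0.421 -0.631 -0.652
outer loop
vertex 0.811 -1.81 -2.123
vertex 0.253 -1.647 -2.641
vertex 0.907 -1.225 -2.627
endloop
endfacet
facet normal 0.912 -0.343 -0.224
outer loop
vertex 0.811 -1.81 -2.123
vertex 0.907 -1.225 -2.627
vertex 1.122 -1.138 -1.884
endloop
endfacet
facet normal 0.600 0.108 0.792
outer loop
vertex 0.601 -1.506 -1.439
vertex 1.122 -1.138 -1.884
vertex 0.567 -0.733 -1.519
endloop
endfacet
facet normal -0.369 -0.516 0.773
outer loop
vertex 0.064 -1.821 -1.906
vertex 0.601 -1.506 -1.439
vertex -0.087 -1.155 -1.533
endloop
endfacet
facet normal -0.688 -0.646 -0.330
outer loop
vertex 0.253 -1.647 -2.641
vertex 0.064 -1.821 -1.906
vertex -0.302 -1.242 -2.276
endloop
endfacet
facet normal 0.085 -0.099 -0.991
outer loop
vertex 0.907 -1.225 -2.627
vertex 0.253 -1.647 -2.641
vertex 0.219 -0.874 -2.721
endloop
endfacet
facet normal 0.881 0.367 -0.298
outer loop
vertex 1.122 -1.138 -1.884
vertex 0.907 -1.225 -2.627
vertex 0.756 -0.559 -2.254
endloop
endfacet
facet normal -0.433 -0.391 -0.812
outer loop
vertex -0.866 0.652 -3.915
vertex -1.982 1.413 -3.686
vertex -0.473 1.401 -4.486
endloop
endfacet
facet normal 0.815 -0.555 -0.168
outer loop
vertex 0.442 2.227 -2.774
vertex -0.866 0.652 -3.915
vertex -0.473 1.401 -4.486
endloop
endfacet
facet normal -0.433 -0.392 -0.812
outer loop
vertex -0.473 1.401 -4.486
vertex -1.982 1.413 -3.686
vertex -1.589 2.161 -4.257
endloop
endfacet
facet normal 0.385 0.734 -0.560
outer loop
vertex -1.589 2.161 -4.257
vertex 0.442 2.227 -2.774
vertex -0.473 1.401 -4.486
endloop
endfacet
facet normal -0.385 -0.734 0.560
outer loop
vertex -0.866 0.652 -3.915
vertex -1.067 2.239 -1.974
vertex -1.982 1.413 -3.686
endloop
endfacet
facet normal 0.815 -0.555 -0.167
outer loop
vertex 0.049 1.479 -2.203
vertex -0.866 0.652 -3.915
vertex 0.442 2.227 -2.774
endloop
endfacet
facet normal -0.385 -0.734 0.560
outer loop
vertex 0.049 1.479 -2.203
vertex -1.067 2.239 -1.974
vertex -0.866 0.652 -3.915
endloop
endfacet
facet normal -0.814 0.556 0.167
outer loop
vertex -1.982 1.413 -3.686
vertex -1.067 2.239 -1.974
vertex -1.589 2.161 -4.257
endloop
endfacet
facet normal 0.385 0.733 -0.560
outer loop
vertex -0.674 2.988 -2.545
vertex 0.442 2.227 -2.774
vertex -1.589 2.161 -4.257
endloop
endfacet
facet normal -0.815 0.555 0.167
outer loop
vertex -1.589 2.161 -4.257
vertex -1.067 2.239 -1.974
vertex -0.674 2.988 -2.545
endloop
endfacet
facet normal 0.434 0.392 0.812
outer loop
vertex -0.674 2.988 -2.545
vertex 0.049 1.479 -2.203
vertex 0.442 2.227 -2.774
endloop
endfacet
facet normal 0.433 0.392 0.812
outer loop
vertex -1.067 2.239 -1.974
vertex 0.049 1.479 -2.203
vertex -0.674 2.988 -2.545
endloop
endfacet

endsolid


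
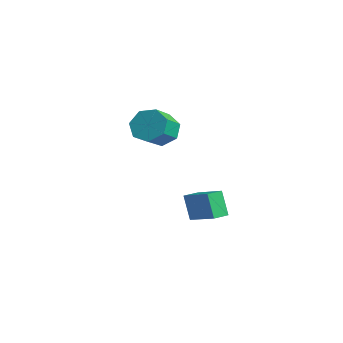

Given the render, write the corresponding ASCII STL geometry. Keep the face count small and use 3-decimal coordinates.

solid 
facet normal -0.460 0.714 -0.528
outer loop
vertex 2.838 -1.138 2.024
vertex 2.299 -0.882 2.839
vertex 3.196 -0.526 2.539
endloop
endfacet
facet normal 0.788 0.055 -0.613
outer loop
vertex 2.838 -1.138 2.024
vertex 3.196 -0.526 2.539
vertex 3.519 -2.194 2.806
endloop
endfacet
facet normal 0.788 0.055 -0.613
outer loop
vertex 3.519 -2.194 2.806
vertex 3.196 -0.526 2.539
vertex 3.877 -1.582 3.321
endloop
endfacet
facet normal 0.460 -0.714 0.528
outer loop
vertex 3.519 -2.194 2.806
vertex 3.877 -1.582 3.321
vertex 2.981 -1.938 3.621
endloop
endfacet
facet normal -0.460 0.714 -0.528
outer loop
vertex 3.196 -0.526 2.539
vertex 2.299 -0.882 2.839
vertex 2.879 -0.182 3.28
endloop
endfacet
facet normal 0.811 0.580 0.077
outer loop
vertex 3.196 -0.526 2.539
vertex 2.879 -0.182 3.28
vertex 3.877 -1.582 3.321
endloop
endfacet
facet normal 0.811 0.580 0.077
outer loop
vertex 3.877 -1.582 3.321
vertex 2.879 -0.182 3.28
vertex 3.56 -1.238 4.062
endloop
endfacet
facet normal 0.460 -0.714 0.528
outer loop
vertex 3.877 -1.582 3.321
vertex 3.56 -1.238 4.062
vertex 2.981 -1.938 3.621
endloop
endfacet
facet normal -0.460 0.714 -0.528
outer loop
vertex 2.879 -0.182 3.28
vertex 2.299 -0.882 2.839
vertex 2.125 -0.365 3.689
endloop
endfacet
facet normal 0.222 0.669 0.709
outer loop
vertex 2.879 -0.182 3.28
vertex 2.125 -0.365 3.689
vertex 3.56 -1.238 4.062
endloop
endfacet
facet normal 0.222 0.669 0.709
outer loop
vertex 3.56 -1.238 4.062
vertex 2.125 -0.365 3.689
vertex 2.806 -1.421 4.471
endloop
endfacet
facet normal 0.460 -0.713 0.529
outer loop
vertex 3.56 -1.238 4.062
vertex 2.806 -1.421 4.471
vertex 2.981 -1.938 3.621
endloop
endfacet
facet normal -0.460 0.714 -0.528
outer loop
vertex 2.125 -0.365 3.689
vertex 2.299 -0.882 2.839
vertex 1.503 -0.937 3.458
endloop
endfacet
facet normal -0.533 0.254 0.807
outer loop
vertex 2.125 -0.365 3.689
vertex 1.503 -0.937 3.458
vertex 2.806 -1.421 4.471
endloop
endfacet
facet normal -0.533 0.254 0.807
outer loop
vertex 2.806 -1.421 4.471
vertex 1.503 -0.937 3.458
vertex 2.184 -1.993 4.24
endloop
endfacet
facet normal 0.460 -0.714 0.529
outer loop
vertex 2.806 -1.421 4.471
vertex 2.184 -1.993 4.24
vertex 2.981 -1.938 3.621
endloop
endfacet
facet normal -0.460 0.713 -0.529
outer loop
vertex 1.503 -0.937 3.458
vertex 2.299 -0.882 2.839
vertex 1.481 -1.468 2.761
endloop
endfacet
facet normal -0.887 -0.353 0.297
outer loop
vertex 1.503 -0.937 3.458
vertex 1.481 -1.468 2.761
vertex 2.184 -1.993 4.24
endloop
endfacet
facet normal -0.887 -0.353 0.297
outer loop
vertex 2.184 -1.993 4.24
vertex 1.481 -1.468 2.761
vertex 2.162 -2.524 3.543
endloop
endfacet
facet normal 0.460 -0.713 0.529
outer loop
vertex 2.184 -1.993 4.24
vertex 2.162 -2.524 3.543
vertex 2.981 -1.938 3.621
endloop
endfacet
facet normal -0.460 0.713 -0.529
outer loop
vertex 1.481 -1.468 2.761
vertex 2.299 -0.882 2.839
vertex 2.075 -1.558 2.123
endloop
endfacet
facet normal -0.574 -0.693 -0.436
outer loop
vertex 1.481 -1.468 2.761
vertex 2.075 -1.558 2.123
vertex 2.162 -2.524 3.543
endloop
endfacet
facet normal -0.573 -0.694 -0.437
outer loop
vertex 2.162 -2.524 3.543
vertex 2.075 -1.558 2.123
vertex 2.756 -2.613 2.905
endloop
endfacet
facet normal 0.460 -0.714 0.528
outer loop
vertex 2.162 -2.524 3.543
vertex 2.756 -2.613 2.905
vertex 2.981 -1.938 3.621
endloop
endfacet
facet normal -0.461 0.713 -0.529
outer loop
vertex 2.075 -1.558 2.123
vertex 2.299 -0.882 2.839
vertex 2.838 -1.138 2.024
endloop
endfacet
facet normal 0.173 -0.512 -0.841
outer loop
vertex 2.075 -1.558 2.123
vertex 2.838 -1.138 2.024
vertex 2.756 -2.613 2.905
endloop
endfacet
facet normal 0.172 -0.512 -0.841
outer loop
vertex 2.756 -2.613 2.905
vertex 2.838 -1.138 2.024
vertex 3.519 -2.194 2.806
endloop
endfacet
facet normal 0.460 -0.714 0.528
outer loop
vertex 2.756 -2.613 2.905
vertex 3.519 -2.194 2.806
vertex 2.981 -1.938 3.621
endloop
endfacet
facet normal -0.892 -0.220 -0.394
outer loop
vertex 1.955 0.502 -2.061
vertex 1.762 1.4 -2.126
vertex 2.567 0.531 -3.462
endloop
endfacet
facet normal 0.210 -0.975 0.072
outer loop
vertex 4.218 0.94 -2.734
vertex 1.955 0.502 -2.061
vertex 2.567 0.531 -3.462
endloop
endfacet
facet normal -0.892 -0.221 -0.394
outer loop
vertex 2.567 0.531 -3.462
vertex 1.762 1.4 -2.126
vertex 2.374 1.428 -3.528
endloop
endfacet
facet normal 0.400 0.019 -0.917
outer loop
vertex 2.374 1.428 -3.528
vertex 4.218 0.94 -2.734
vertex 2.567 0.531 -3.462
endloop
endfacet
facet normal -0.399 -0.019 0.917
outer loop
vertex 1.955 0.502 -2.061
vertex 3.413 1.809 -1.398
vertex 1.762 1.4 -2.126
endloop
endfacet
facet normal 0.210 -0.975 0.072
outer loop
vertex 3.606 0.912 -1.332
vertex 1.955 0.502 -2.061
vertex 4.218 0.94 -2.734
endloop
endfacet
facet normal -0.400 -0.019 0.916
outer loop
vertex 3.606 0.912 -1.332
vertex 3.413 1.809 -1.398
vertex 1.955 0.502 -2.061
endloop
endfacet
facet normal -0.210 0.975 -0.072
outer loop
vertex 1.762 1.4 -2.126
vertex 3.413 1.809 -1.398
vertex 2.374 1.428 -3.528
endloop
endfacet
facet normal 0.400 0.020 -0.916
outer loop
vertex 4.025 1.838 -2.799
vertex 4.218 0.94 -2.734
vertex 2.374 1.428 -3.528
endloop
endfacet
facet normal -0.210 0.975 -0.072
outer loop
vertex 2.374 1.428 -3.528
vertex 3.413 1.809 -1.398
vertex 4.025 1.838 -2.799
endloop
endfacet
facet normal 0.892 0.220 0.394
outer loop
vertex 4.025 1.838 -2.799
vertex 3.606 0.912 -1.332
vertex 4.218 0.94 -2.734
endloop
endfacet
facet normal 0.892 0.221 0.394
outer loop
vertex 3.413 1.809 -1.398
vertex 3.606 0.912 -1.332
vertex 4.025 1.838 -2.799
endloop
endfacet

endsolid


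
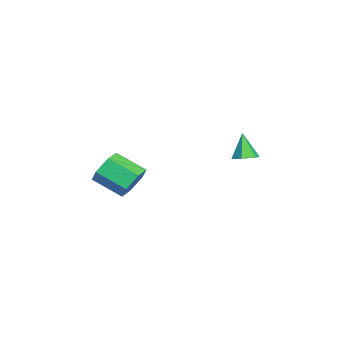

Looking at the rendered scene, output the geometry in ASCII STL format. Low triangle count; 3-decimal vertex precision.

solid 
facet normal 0.391 0.099 -0.915
outer loop
vertex 0.87 2.854 -0.94
vertex 0.255 3.055 -1.181
vertex 0.701 3.523 -0.94
endloop
endfacet
facet normal 0.681 0.172 0.712
outer loop
vertex 0.87 2.854 -0.94
vertex 0.701 3.523 -0.94
vertex -0.335 2.905 0.201
endloop
endfacet
facet normal 0.390 0.100 -0.915
outer loop
vertex 0.701 3.523 -0.94
vertex 0.255 3.055 -1.181
vertex 0.086 3.724 -1.18
endloop
endfacet
facet normal 0.072 0.848 0.525
outer loop
vertex 0.701 3.523 -0.94
vertex 0.086 3.724 -1.18
vertex -0.335 2.905 0.201
endloop
endfacet
facet normal 0.390 0.100 -0.915
outer loop
vertex 0.086 3.724 -1.18
vertex 0.255 3.055 -1.181
vertex -0.36 3.256 -1.421
endloop
endfacet
facet normal -0.753 0.640 0.150
outer loop
vertex 0.086 3.724 -1.18
vertex -0.36 3.256 -1.421
vertex -0.335 2.905 0.201
endloop
endfacet
facet normal 0.390 0.100 -0.915
outer loop
vertex -0.36 3.256 -1.421
vertex 0.255 3.055 -1.181
vertex -0.191 2.587 -1.422
endloop
endfacet
facet normal -0.969 -0.245 -0.038
outer loop
vertex -0.36 3.256 -1.421
vertex -0.191 2.587 -1.422
vertex -0.335 2.905 0.201
endloop
endfacet
facet normal 0.390 0.100 -0.915
outer loop
vertex -0.191 2.587 -1.422
vertex 0.255 3.055 -1.181
vertex 0.424 2.386 -1.182
endloop
endfacet
facet normal -0.359 -0.921 0.149
outer loop
vertex -0.191 2.587 -1.422
vertex 0.424 2.386 -1.182
vertex -0.335 2.905 0.201
endloop
endfacet
facet normal 0.391 0.100 -0.915
outer loop
vertex 0.424 2.386 -1.182
vertex 0.255 3.055 -1.181
vertex 0.87 2.854 -0.94
endloop
endfacet
facet normal 0.465 -0.714 0.523
outer loop
vertex 0.424 2.386 -1.182
vertex 0.87 2.854 -0.94
vertex -0.335 2.905 0.201
endloop
endfacet
facet normal 0.336 0.816 -0.470
outer loop
vertex 1.997 -2.744 -2.961
vertex 1.636 -2.182 -2.243
vertex 2.552 -2.525 -2.183
endloop
endfacet
facet normal 0.752 -0.533 -0.387
outer loop
vertex 1.997 -2.744 -2.961
vertex 2.552 -2.525 -2.183
vertex 1.404 -4.18 -2.134
endloop
endfacet
facet normal 0.752 -0.533 -0.387
outer loop
vertex 1.404 -4.18 -2.134
vertex 2.552 -2.525 -2.183
vertex 1.959 -3.961 -1.356
endloop
endfacet
facet normal -0.337 -0.816 0.470
outer loop
vertex 1.404 -4.18 -2.134
vertex 1.959 -3.961 -1.356
vertex 1.044 -3.618 -1.417
endloop
endfacet
facet normal 0.336 0.816 -0.470
outer loop
vertex 2.552 -2.525 -2.183
vertex 1.636 -2.182 -2.243
vertex 2.191 -1.963 -1.466
endloop
endfacet
facet normal 0.866 -0.073 0.494
outer loop
vertex 2.552 -2.525 -2.183
vertex 2.191 -1.963 -1.466
vertex 1.959 -3.961 -1.356
endloop
endfacet
facet normal 0.867 -0.074 0.493
outer loop
vertex 1.959 -3.961 -1.356
vertex 2.191 -1.963 -1.466
vertex 1.599 -3.399 -0.639
endloop
endfacet
facet normal -0.337 -0.816 0.470
outer loop
vertex 1.959 -3.961 -1.356
vertex 1.599 -3.399 -0.639
vertex 1.044 -3.618 -1.417
endloop
endfacet
facet normal 0.337 0.816 -0.470
outer loop
vertex 2.191 -1.963 -1.466
vertex 1.636 -2.182 -2.243
vertex 1.276 -1.62 -1.526
endloop
endfacet
facet normal 0.115 0.460 0.881
outer loop
vertex 2.191 -1.963 -1.466
vertex 1.276 -1.62 -1.526
vertex 1.599 -3.399 -0.639
endloop
endfacet
facet normal 0.115 0.460 0.881
outer loop
vertex 1.599 -3.399 -0.639
vertex 1.276 -1.62 -1.526
vertex 0.683 -3.056 -0.699
endloop
endfacet
facet normal -0.336 -0.816 0.470
outer loop
vertex 1.599 -3.399 -0.639
vertex 0.683 -3.056 -0.699
vertex 1.044 -3.618 -1.417
endloop
endfacet
facet normal 0.337 0.816 -0.470
outer loop
vertex 1.276 -1.62 -1.526
vertex 1.636 -2.182 -2.243
vertex 0.721 -1.839 -2.304
endloop
endfacet
facet normal -0.752 0.533 0.387
outer loop
vertex 1.276 -1.62 -1.526
vertex 0.721 -1.839 -2.304
vertex 0.683 -3.056 -0.699
endloop
endfacet
facet normal -0.752 0.533 0.387
outer loop
vertex 0.683 -3.056 -0.699
vertex 0.721 -1.839 -2.304
vertex 0.128 -3.275 -1.477
endloop
endfacet
facet normal -0.336 -0.816 0.470
outer loop
vertex 0.683 -3.056 -0.699
vertex 0.128 -3.275 -1.477
vertex 1.044 -3.618 -1.417
endloop
endfacet
facet normal 0.337 0.816 -0.470
outer loop
vertex 0.721 -1.839 -2.304
vertex 1.636 -2.182 -2.243
vertex 1.081 -2.401 -3.021
endloop
endfacet
facet normal -0.867 0.074 -0.493
outer loop
vertex 0.721 -1.839 -2.304
vertex 1.081 -2.401 -3.021
vertex 0.128 -3.275 -1.477
endloop
endfacet
facet normal -0.867 0.073 -0.494
outer loop
vertex 0.128 -3.275 -1.477
vertex 1.081 -2.401 -3.021
vertex 0.489 -3.837 -2.194
endloop
endfacet
facet normal -0.336 -0.816 0.470
outer loop
vertex 0.128 -3.275 -1.477
vertex 0.489 -3.837 -2.194
vertex 1.044 -3.618 -1.417
endloop
endfacet
facet normal 0.336 0.816 -0.470
outer loop
vertex 1.081 -2.401 -3.021
vertex 1.636 -2.182 -2.243
vertex 1.997 -2.744 -2.961
endloop
endfacet
facet normal -0.115 -0.460 -0.881
outer loop
vertex 1.081 -2.401 -3.021
vertex 1.997 -2.744 -2.961
vertex 0.489 -3.837 -2.194
endloop
endfacet
facet normal -0.115 -0.460 -0.881
outer loop
vertex 0.489 -3.837 -2.194
vertex 1.997 -2.744 -2.961
vertex 1.404 -4.18 -2.134
endloop
endfacet
facet normal -0.337 -0.816 0.470
outer loop
vertex 0.489 -3.837 -2.194
vertex 1.404 -4.18 -2.134
vertex 1.044 -3.618 -1.417
endloop
endfacet

endsolid


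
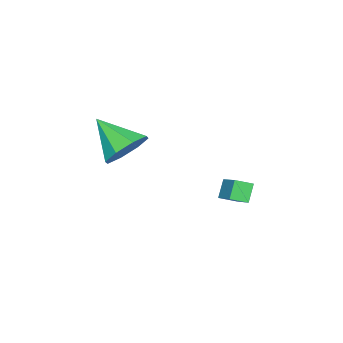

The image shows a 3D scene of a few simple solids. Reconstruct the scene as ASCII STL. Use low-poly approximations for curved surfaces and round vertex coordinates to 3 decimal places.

solid 
facet normal 0.057 0.792 -0.607
outer loop
vertex 3.477 0.349 2.96
vertex 3.076 -0.249 2.142
vertex 2.645 0.379 2.921
endloop
endfacet
facet normal -0.040 0.181 0.983
outer loop
vertex 3.477 0.349 2.96
vertex 2.645 0.379 2.921
vertex 2.964 -1.811 3.338
endloop
endfacet
facet normal 0.057 0.792 -0.607
outer loop
vertex 2.645 0.379 2.921
vertex 3.076 -0.249 2.142
vertex 2.065 0.041 2.426
endloop
endfacet
facet normal -0.664 0.045 0.747
outer loop
vertex 2.645 0.379 2.921
vertex 2.065 0.041 2.426
vertex 2.964 -1.811 3.338
endloop
endfacet
facet normal 0.057 0.793 -0.607
outer loop
vertex 2.065 0.041 2.426
vertex 3.076 -0.249 2.142
vertex 2.077 -0.467 1.764
endloop
endfacet
facet normal -0.915 -0.328 0.235
outer loop
vertex 2.065 0.041 2.426
vertex 2.077 -0.467 1.764
vertex 2.964 -1.811 3.338
endloop
endfacet
facet normal 0.057 0.792 -0.608
outer loop
vertex 2.077 -0.467 1.764
vertex 3.076 -0.249 2.142
vertex 2.675 -0.848 1.324
endloop
endfacet
facet normal -0.645 -0.721 -0.252
outer loop
vertex 2.077 -0.467 1.764
vertex 2.675 -0.848 1.324
vertex 2.964 -1.811 3.338
endloop
endfacet
facet normal 0.057 0.792 -0.608
outer loop
vertex 2.675 -0.848 1.324
vertex 3.076 -0.249 2.142
vertex 3.508 -0.878 1.363
endloop
endfacet
facet normal -0.012 -0.903 -0.430
outer loop
vertex 2.675 -0.848 1.324
vertex 3.508 -0.878 1.363
vertex 2.964 -1.811 3.338
endloop
endfacet
facet normal 0.057 0.792 -0.608
outer loop
vertex 3.508 -0.878 1.363
vertex 3.076 -0.249 2.142
vertex 4.088 -0.54 1.858
endloop
endfacet
facet normal 0.612 -0.767 -0.194
outer loop
vertex 3.508 -0.878 1.363
vertex 4.088 -0.54 1.858
vertex 2.964 -1.811 3.338
endloop
endfacet
facet normal 0.058 0.793 -0.607
outer loop
vertex 4.088 -0.54 1.858
vertex 3.076 -0.249 2.142
vertex 4.075 -0.032 2.52
endloop
endfacet
facet normal 0.863 -0.393 0.318
outer loop
vertex 4.088 -0.54 1.858
vertex 4.075 -0.032 2.52
vertex 2.964 -1.811 3.338
endloop
endfacet
facet normal 0.058 0.792 -0.607
outer loop
vertex 4.075 -0.032 2.52
vertex 3.076 -0.249 2.142
vertex 3.477 0.349 2.96
endloop
endfacet
facet normal 0.593 0.000 0.805
outer loop
vertex 4.075 -0.032 2.52
vertex 3.477 0.349 2.96
vertex 2.964 -1.811 3.338
endloop
endfacet
facet normal -0.622 0.713 -0.323
outer loop
vertex -2.599 1.423 -1.967
vertex -1.704 2.562 -1.178
vertex -2.046 1.543 -2.767
endloop
endfacet
facet normal -0.543 -0.690 -0.479
outer loop
vertex -1.536 0.958 -2.502
vertex -2.599 1.423 -1.967
vertex -2.046 1.543 -2.767
endloop
endfacet
facet normal -0.622 0.713 -0.323
outer loop
vertex -2.046 1.543 -2.767
vertex -1.704 2.562 -1.178
vertex -1.151 2.682 -1.978
endloop
endfacet
facet normal 0.564 0.122 -0.816
outer loop
vertex -1.151 2.682 -1.978
vertex -1.536 0.958 -2.502
vertex -2.046 1.543 -2.767
endloop
endfacet
facet normal -0.564 -0.122 0.816
outer loop
vertex -2.599 1.423 -1.967
vertex -1.194 1.977 -0.913
vertex -1.704 2.562 -1.178
endloop
endfacet
facet normal -0.543 -0.690 -0.479
outer loop
vertex -2.089 0.838 -1.702
vertex -2.599 1.423 -1.967
vertex -1.536 0.958 -2.502
endloop
endfacet
facet normal -0.564 -0.122 0.816
outer loop
vertex -2.089 0.838 -1.702
vertex -1.194 1.977 -0.913
vertex -2.599 1.423 -1.967
endloop
endfacet
facet normal 0.543 0.690 0.479
outer loop
vertex -1.704 2.562 -1.178
vertex -1.194 1.977 -0.913
vertex -1.151 2.682 -1.978
endloop
endfacet
facet normal 0.564 0.122 -0.816
outer loop
vertex -0.641 2.097 -1.713
vertex -1.536 0.958 -2.502
vertex -1.151 2.682 -1.978
endloop
endfacet
facet normal 0.543 0.690 0.479
outer loop
vertex -1.151 2.682 -1.978
vertex -1.194 1.977 -0.913
vertex -0.641 2.097 -1.713
endloop
endfacet
facet normal 0.622 -0.713 0.323
outer loop
vertex -0.641 2.097 -1.713
vertex -2.089 0.838 -1.702
vertex -1.536 0.958 -2.502
endloop
endfacet
facet normal 0.622 -0.713 0.323
outer loop
vertex -1.194 1.977 -0.913
vertex -2.089 0.838 -1.702
vertex -0.641 2.097 -1.713
endloop
endfacet

endsolid


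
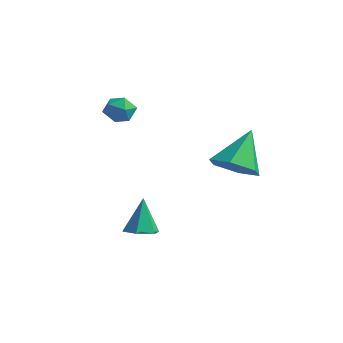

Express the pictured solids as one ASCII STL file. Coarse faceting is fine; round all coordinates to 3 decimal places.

solid 
facet normal 0.146 -0.575 -0.805
outer loop
vertex 4.538 -0.901 -1.176
vertex 4.072 -0.261 -1.718
vertex 5.021 -0.187 -1.599
endloop
endfacet
facet normal 0.713 -0.069 0.697
outer loop
vertex 4.538 -0.901 -1.176
vertex 5.021 -0.187 -1.599
vertex 3.808 0.781 -0.262
endloop
endfacet
facet normal 0.146 -0.575 -0.805
outer loop
vertex 5.021 -0.187 -1.599
vertex 4.072 -0.261 -1.718
vertex 4.555 0.453 -2.141
endloop
endfacet
facet normal 0.722 0.670 0.170
outer loop
vertex 5.021 -0.187 -1.599
vertex 4.555 0.453 -2.141
vertex 3.808 0.781 -0.262
endloop
endfacet
facet normal 0.145 -0.575 -0.805
outer loop
vertex 4.555 0.453 -2.141
vertex 4.072 -0.261 -1.718
vertex 3.605 0.38 -2.26
endloop
endfacet
facet normal -0.051 0.980 -0.192
outer loop
vertex 4.555 0.453 -2.141
vertex 3.605 0.38 -2.26
vertex 3.808 0.781 -0.262
endloop
endfacet
facet normal 0.146 -0.575 -0.805
outer loop
vertex 3.605 0.38 -2.26
vertex 4.072 -0.261 -1.718
vertex 3.122 -0.334 -1.838
endloop
endfacet
facet normal -0.835 0.550 -0.026
outer loop
vertex 3.605 0.38 -2.26
vertex 3.122 -0.334 -1.838
vertex 3.808 0.781 -0.262
endloop
endfacet
facet normal 0.146 -0.575 -0.805
outer loop
vertex 3.122 -0.334 -1.838
vertex 4.072 -0.261 -1.718
vertex 3.589 -0.974 -1.296
endloop
endfacet
facet normal -0.844 -0.190 0.502
outer loop
vertex 3.122 -0.334 -1.838
vertex 3.589 -0.974 -1.296
vertex 3.808 0.781 -0.262
endloop
endfacet
facet normal 0.146 -0.575 -0.805
outer loop
vertex 3.589 -0.974 -1.296
vertex 4.072 -0.261 -1.718
vertex 4.538 -0.901 -1.176
endloop
endfacet
facet normal -0.071 -0.500 0.863
outer loop
vertex 3.589 -0.974 -1.296
vertex 4.538 -0.901 -1.176
vertex 3.808 0.781 -0.262
endloop
endfacet
facet normal -0.510 0.839 -0.192
outer loop
vertex 0.066 -1.479 -0.026
vertex -0.486 -1.771 0.163
vertex -0.122 -1.45 0.598
endloop
endfacet
facet normal 0.161 0.987 0.003
outer loop
vertex 0.066 -1.479 -0.026
vertex -0.122 -1.45 0.598
vertex 0.505 -1.552 0.451
endloop
endfacet
facet normal 0.602 0.658 -0.453
outer loop
vertex 0.066 -1.479 -0.026
vertex 0.505 -1.552 0.451
vertex 0.528 -1.936 -0.076
endloop
endfacet
facet normal 0.201 0.305 -0.931
outer loop
vertex 0.066 -1.479 -0.026
vertex 0.528 -1.936 -0.076
vertex -0.085 -2.071 -0.253
endloop
endfacet
facet normal -0.484 0.418 -0.768
outer loop
vertex 0.066 -1.479 -0.026
vertex -0.085 -2.071 -0.253
vertex -0.486 -1.771 0.163
endloop
endfacet
facet normal 0.268 0.709 0.652
outer loop
vertex 0.505 -1.552 0.451
vertex -0.122 -1.45 0.598
vertex 0.225 -1.889 0.933
endloop
endfacet
facet normal -0.816 0.471 0.336
outer loop
vertex -0.122 -1.45 0.598
vertex -0.486 -1.771 0.163
vertex -0.388 -2.024 0.756
endloop
endfacet
facet normal -0.775 -0.209 -0.596
outer loop
vertex -0.486 -1.771 0.163
vertex -0.085 -2.071 -0.253
vertex -0.365 -2.408 0.229
endloop
endfacet
facet normal 0.334 -0.391 -0.858
outer loop
vertex -0.085 -2.071 -0.253
vertex 0.528 -1.936 -0.076
vertex 0.262 -2.51 0.082
endloop
endfacet
facet normal 0.980 0.177 -0.086
outer loop
vertex 0.528 -1.936 -0.076
vertex 0.505 -1.552 0.451
vertex 0.626 -2.189 0.517
endloop
endfacet
facet normal -0.201 -0.305 0.931
outer loop
vertex 0.074 -2.481 0.706
vertex 0.225 -1.889 0.933
vertex -0.388 -2.024 0.756
endloop
endfacet
facet normal -0.602 -0.658 0.453
outer loop
vertex 0.074 -2.481 0.706
vertex -0.388 -2.024 0.756
vertex -0.365 -2.408 0.229
endloop
endfacet
facet normal -0.161 -0.987 -0.003
outer loop
vertex 0.074 -2.481 0.706
vertex -0.365 -2.408 0.229
vertex 0.262 -2.51 0.082
endloop
endfacet
facet normal 0.510 -0.839 0.192
outer loop
vertex 0.074 -2.481 0.706
vertex 0.262 -2.51 0.082
vertex 0.626 -2.189 0.517
endloop
endfacet
facet normal 0.484 -0.418 0.768
outer loop
vertex 0.074 -2.481 0.706
vertex 0.626 -2.189 0.517
vertex 0.225 -1.889 0.933
endloop
endfacet
facet normal -0.334 0.391 0.858
outer loop
vertex -0.388 -2.024 0.756
vertex 0.225 -1.889 0.933
vertex -0.122 -1.45 0.598
endloop
endfacet
facet normal -0.980 -0.177 0.086
outer loop
vertex -0.365 -2.408 0.229
vertex -0.388 -2.024 0.756
vertex -0.486 -1.771 0.163
endloop
endfacet
facet normal -0.268 -0.709 -0.652
outer loop
vertex 0.262 -2.51 0.082
vertex -0.365 -2.408 0.229
vertex -0.085 -2.071 -0.253
endloop
endfacet
facet normal 0.816 -0.471 -0.336
outer loop
vertex 0.626 -2.189 0.517
vertex 0.262 -2.51 0.082
vertex 0.528 -1.936 -0.076
endloop
endfacet
facet normal 0.775 0.209 0.596
outer loop
vertex 0.225 -1.889 0.933
vertex 0.626 -2.189 0.517
vertex 0.505 -1.552 0.451
endloop
endfacet
facet normal 0.149 -0.207 -0.967
outer loop
vertex 2.531 -3.31 -4.48
vertex 2.16 -2.803 -4.646
vertex 2.8 -2.725 -4.564
endloop
endfacet
facet normal 0.787 -0.283 0.549
outer loop
vertex 2.531 -3.31 -4.48
vertex 2.8 -2.725 -4.564
vertex 1.94 -2.497 -3.214
endloop
endfacet
facet normal 0.149 -0.205 -0.967
outer loop
vertex 2.8 -2.725 -4.564
vertex 2.16 -2.803 -4.646
vertex 2.429 -2.217 -4.729
endloop
endfacet
facet normal 0.702 0.624 0.342
outer loop
vertex 2.8 -2.725 -4.564
vertex 2.429 -2.217 -4.729
vertex 1.94 -2.497 -3.214
endloop
endfacet
facet normal 0.149 -0.205 -0.967
outer loop
vertex 2.429 -2.217 -4.729
vertex 2.16 -2.803 -4.646
vertex 1.789 -2.295 -4.811
endloop
endfacet
facet normal -0.137 0.981 0.137
outer loop
vertex 2.429 -2.217 -4.729
vertex 1.789 -2.295 -4.811
vertex 1.94 -2.497 -3.214
endloop
endfacet
facet normal 0.148 -0.206 -0.967
outer loop
vertex 1.789 -2.295 -4.811
vertex 2.16 -2.803 -4.646
vertex 1.52 -2.881 -4.727
endloop
endfacet
facet normal -0.892 0.430 0.139
outer loop
vertex 1.789 -2.295 -4.811
vertex 1.52 -2.881 -4.727
vertex 1.94 -2.497 -3.214
endloop
endfacet
facet normal 0.148 -0.207 -0.967
outer loop
vertex 1.52 -2.881 -4.727
vertex 2.16 -2.803 -4.646
vertex 1.89 -3.388 -4.562
endloop
endfacet
facet normal -0.808 -0.477 0.345
outer loop
vertex 1.52 -2.881 -4.727
vertex 1.89 -3.388 -4.562
vertex 1.94 -2.497 -3.214
endloop
endfacet
facet normal 0.149 -0.208 -0.967
outer loop
vertex 1.89 -3.388 -4.562
vertex 2.16 -2.803 -4.646
vertex 2.531 -3.31 -4.48
endloop
endfacet
facet normal 0.031 -0.834 0.550
outer loop
vertex 1.89 -3.388 -4.562
vertex 2.531 -3.31 -4.48
vertex 1.94 -2.497 -3.214
endloop
endfacet

endsolid


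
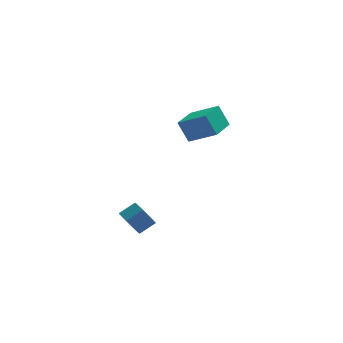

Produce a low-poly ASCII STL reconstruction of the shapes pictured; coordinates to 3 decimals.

solid 
facet normal -0.812 -0.280 -0.511
outer loop
vertex -0.82 -4.681 -0.972
vertex -1.311 -4.075 -0.524
vertex -0.833 -4.069 -1.287
endloop
endfacet
facet normal 0.582 -0.362 -0.728
outer loop
vertex -0.82 -4.681 -0.972
vertex -0.833 -4.069 -1.287
vertex 0.082 -4.371 -0.405
endloop
endfacet
facet normal 0.583 -0.361 -0.728
outer loop
vertex 0.082 -4.371 -0.405
vertex -0.833 -4.069 -1.287
vertex 0.069 -3.758 -0.719
endloop
endfacet
facet normal 0.813 0.279 0.512
outer loop
vertex 0.082 -4.371 -0.405
vertex 0.069 -3.758 -0.719
vertex -0.409 -3.765 0.044
endloop
endfacet
facet normal -0.812 -0.281 -0.511
outer loop
vertex -0.833 -4.069 -1.287
vertex -1.311 -4.075 -0.524
vertex -1.127 -3.46 -1.154
endloop
endfacet
facet normal 0.398 0.375 -0.837
outer loop
vertex -0.833 -4.069 -1.287
vertex -1.127 -3.46 -1.154
vertex 0.069 -3.758 -0.719
endloop
endfacet
facet normal 0.398 0.375 -0.837
outer loop
vertex 0.069 -3.758 -0.719
vertex -1.127 -3.46 -1.154
vertex -0.225 -3.149 -0.586
endloop
endfacet
facet normal 0.812 0.280 0.511
outer loop
vertex 0.069 -3.758 -0.719
vertex -0.225 -3.149 -0.586
vertex -0.409 -3.765 0.044
endloop
endfacet
facet normal -0.813 -0.280 -0.511
outer loop
vertex -1.127 -3.46 -1.154
vertex -1.311 -4.075 -0.524
vertex -1.528 -3.211 -0.652
endloop
endfacet
facet normal -0.019 0.889 -0.457
outer loop
vertex -1.127 -3.46 -1.154
vertex -1.528 -3.211 -0.652
vertex -0.225 -3.149 -0.586
endloop
endfacet
facet normal -0.019 0.890 -0.455
outer loop
vertex -0.225 -3.149 -0.586
vertex -1.528 -3.211 -0.652
vertex -0.626 -2.901 -0.084
endloop
endfacet
facet normal 0.813 0.280 0.511
outer loop
vertex -0.225 -3.149 -0.586
vertex -0.626 -2.901 -0.084
vertex -0.409 -3.765 0.044
endloop
endfacet
facet normal -0.813 -0.280 -0.511
outer loop
vertex -1.528 -3.211 -0.652
vertex -1.311 -4.075 -0.524
vertex -1.802 -3.469 -0.075
endloop
endfacet
facet normal -0.426 0.884 0.193
outer loop
vertex -1.528 -3.211 -0.652
vertex -1.802 -3.469 -0.075
vertex -0.626 -2.901 -0.084
endloop
endfacet
facet normal -0.425 0.884 0.194
outer loop
vertex -0.626 -2.901 -0.084
vertex -1.802 -3.469 -0.075
vertex -0.9 -3.159 0.492
endloop
endfacet
facet normal 0.812 0.280 0.512
outer loop
vertex -0.626 -2.901 -0.084
vertex -0.9 -3.159 0.492
vertex -0.409 -3.765 0.044
endloop
endfacet
facet normal -0.813 -0.279 -0.512
outer loop
vertex -1.802 -3.469 -0.075
vertex -1.311 -4.075 -0.524
vertex -1.789 -4.082 0.239
endloop
endfacet
facet normal -0.582 0.361 0.729
outer loop
vertex -1.802 -3.469 -0.075
vertex -1.789 -4.082 0.239
vertex -0.9 -3.159 0.492
endloop
endfacet
facet normal -0.583 0.362 0.727
outer loop
vertex -0.9 -3.159 0.492
vertex -1.789 -4.082 0.239
vertex -0.887 -3.771 0.807
endloop
endfacet
facet normal 0.812 0.280 0.511
outer loop
vertex -0.9 -3.159 0.492
vertex -0.887 -3.771 0.807
vertex -0.409 -3.765 0.044
endloop
endfacet
facet normal -0.812 -0.280 -0.511
outer loop
vertex -1.789 -4.082 0.239
vertex -1.311 -4.075 -0.524
vertex -1.495 -4.691 0.106
endloop
endfacet
facet normal -0.398 -0.375 0.837
outer loop
vertex -1.789 -4.082 0.239
vertex -1.495 -4.691 0.106
vertex -0.887 -3.771 0.807
endloop
endfacet
facet normal -0.398 -0.375 0.837
outer loop
vertex -0.887 -3.771 0.807
vertex -1.495 -4.691 0.106
vertex -0.593 -4.38 0.674
endloop
endfacet
facet normal 0.812 0.281 0.511
outer loop
vertex -0.887 -3.771 0.807
vertex -0.593 -4.38 0.674
vertex -0.409 -3.765 0.044
endloop
endfacet
facet normal -0.813 -0.280 -0.511
outer loop
vertex -1.495 -4.691 0.106
vertex -1.311 -4.075 -0.524
vertex -1.094 -4.939 -0.396
endloop
endfacet
facet normal 0.020 -0.890 0.456
outer loop
vertex -1.495 -4.691 0.106
vertex -1.094 -4.939 -0.396
vertex -0.593 -4.38 0.674
endloop
endfacet
facet normal 0.019 -0.890 0.456
outer loop
vertex -0.593 -4.38 0.674
vertex -1.094 -4.939 -0.396
vertex -0.192 -4.629 0.172
endloop
endfacet
facet normal 0.813 0.280 0.511
outer loop
vertex -0.593 -4.38 0.674
vertex -0.192 -4.629 0.172
vertex -0.409 -3.765 0.044
endloop
endfacet
facet normal -0.812 -0.280 -0.512
outer loop
vertex -1.094 -4.939 -0.396
vertex -1.311 -4.075 -0.524
vertex -0.82 -4.681 -0.972
endloop
endfacet
facet normal 0.426 -0.884 -0.193
outer loop
vertex -1.094 -4.939 -0.396
vertex -0.82 -4.681 -0.972
vertex -0.192 -4.629 0.172
endloop
endfacet
facet normal 0.425 -0.884 -0.193
outer loop
vertex -0.192 -4.629 0.172
vertex -0.82 -4.681 -0.972
vertex 0.082 -4.371 -0.405
endloop
endfacet
facet normal 0.813 0.280 0.511
outer loop
vertex -0.192 -4.629 0.172
vertex 0.082 -4.371 -0.405
vertex -0.409 -3.765 0.044
endloop
endfacet
facet normal -0.516 -0.854 0.063
outer loop
vertex 3.603 1.884 4.167
vertex 2.124 2.71 3.244
vertex 4.176 1.441 2.853
endloop
endfacet
facet normal 0.767 -0.428 0.479
outer loop
vertex 5.136 3.03 2.736
vertex 3.603 1.884 4.167
vertex 4.176 1.441 2.853
endloop
endfacet
facet normal -0.516 -0.854 0.063
outer loop
vertex 4.176 1.441 2.853
vertex 2.124 2.71 3.244
vertex 2.696 2.267 1.93
endloop
endfacet
facet normal 0.382 -0.295 -0.876
outer loop
vertex 2.696 2.267 1.93
vertex 5.136 3.03 2.736
vertex 4.176 1.441 2.853
endloop
endfacet
facet normal -0.382 0.295 0.876
outer loop
vertex 3.603 1.884 4.167
vertex 3.084 4.299 3.127
vertex 2.124 2.71 3.244
endloop
endfacet
facet normal 0.767 -0.428 0.478
outer loop
vertex 4.564 3.473 4.05
vertex 3.603 1.884 4.167
vertex 5.136 3.03 2.736
endloop
endfacet
facet normal -0.382 0.295 0.876
outer loop
vertex 4.564 3.473 4.05
vertex 3.084 4.299 3.127
vertex 3.603 1.884 4.167
endloop
endfacet
facet normal -0.767 0.428 -0.478
outer loop
vertex 2.124 2.71 3.244
vertex 3.084 4.299 3.127
vertex 2.696 2.267 1.93
endloop
endfacet
facet normal 0.382 -0.295 -0.876
outer loop
vertex 3.657 3.856 1.813
vertex 5.136 3.03 2.736
vertex 2.696 2.267 1.93
endloop
endfacet
facet normal -0.766 0.428 -0.479
outer loop
vertex 2.696 2.267 1.93
vertex 3.084 4.299 3.127
vertex 3.657 3.856 1.813
endloop
endfacet
facet normal 0.516 0.854 -0.063
outer loop
vertex 3.657 3.856 1.813
vertex 4.564 3.473 4.05
vertex 5.136 3.03 2.736
endloop
endfacet
facet normal 0.516 0.854 -0.063
outer loop
vertex 3.084 4.299 3.127
vertex 4.564 3.473 4.05
vertex 3.657 3.856 1.813
endloop
endfacet

endsolid
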